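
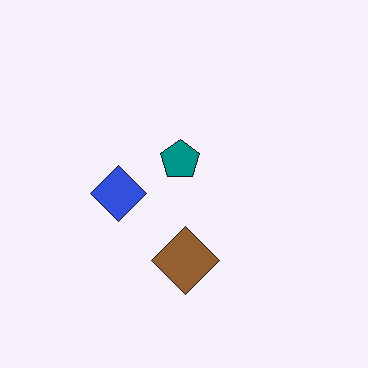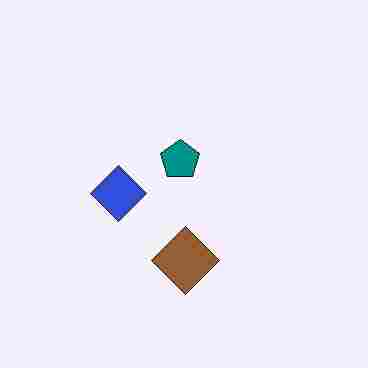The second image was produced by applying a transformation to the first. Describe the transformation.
Degraded with heavy JPEG compression.

Blocky 8×8 compression artifacts appear around shape edges and the flat background shows ringing — characteristic JPEG degradation.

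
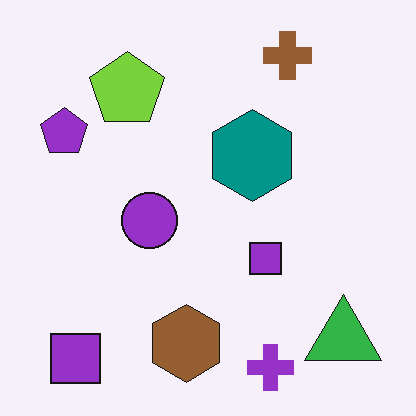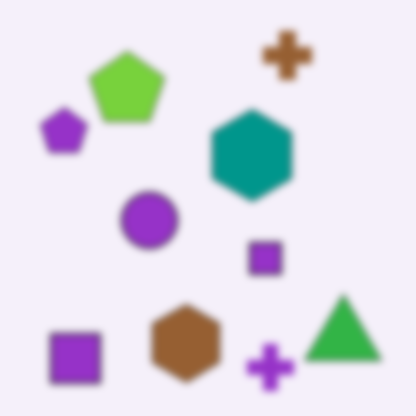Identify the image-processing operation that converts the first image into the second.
The transformation is: noticeably gaussian-blurred.

Shape edges and outlines are uniformly softened across the whole image.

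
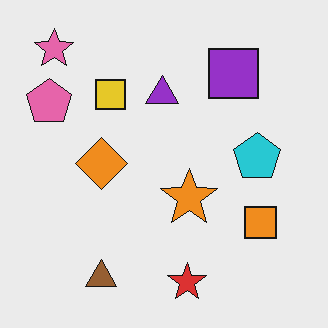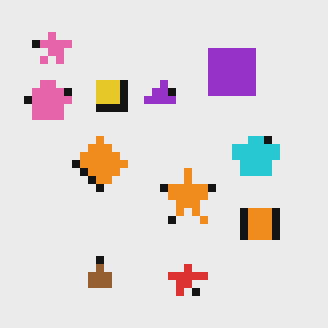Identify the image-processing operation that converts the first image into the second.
The image was moderately pixelated.

Shapes are reduced to large square blocks; fine edges and outlines are lost — a downscale-then-upscale (mosaic) effect.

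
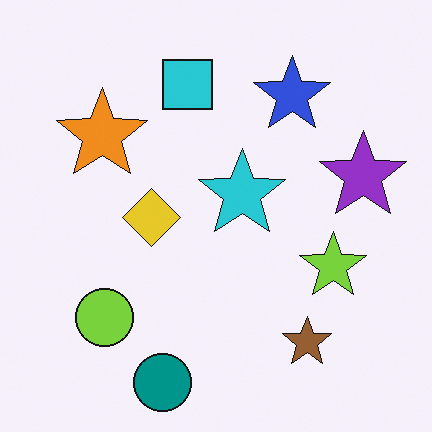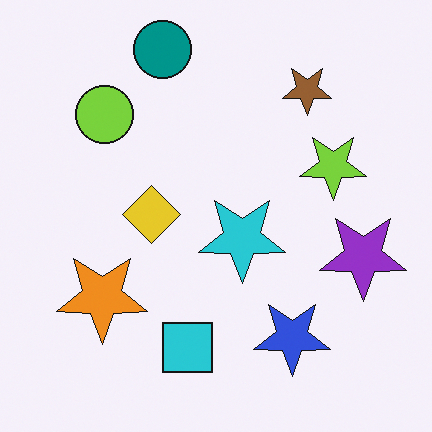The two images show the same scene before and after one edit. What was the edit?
Flipped vertically (top ↔ bottom).

The teal circle is in the bottom of the first image and the top of the second — shapes on opposite sides of the horizontal midline have swapped in a mirror flip.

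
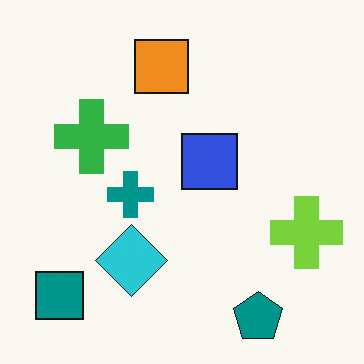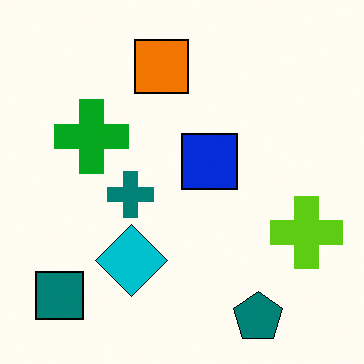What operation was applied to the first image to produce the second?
Given slightly increased contrast.

Tones are pushed away from mid-grey across the whole image — a global contrast change.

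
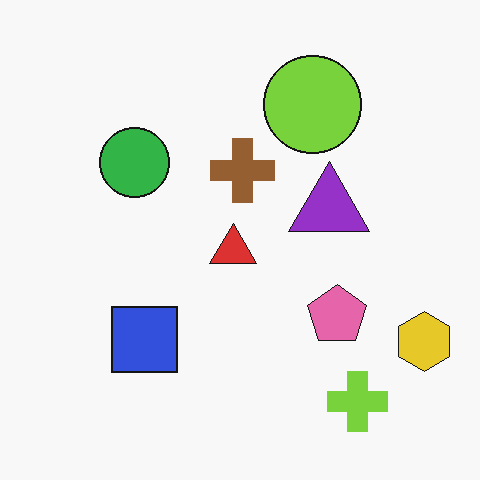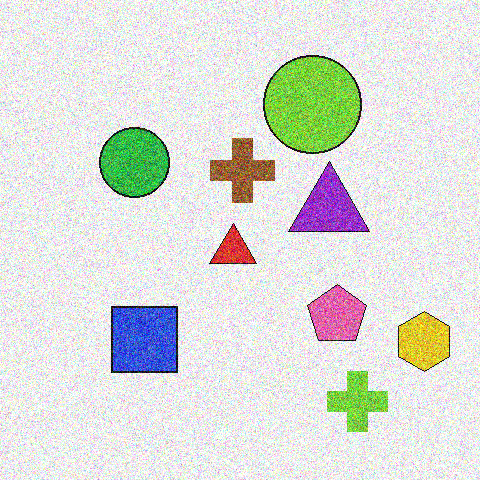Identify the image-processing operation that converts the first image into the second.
Degraded with strong gaussian noise.

Random speckle covers the whole image, including the flat background.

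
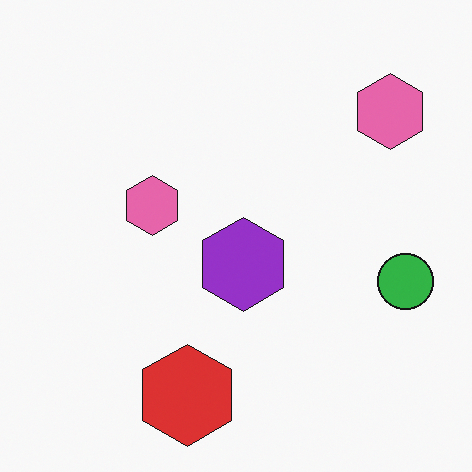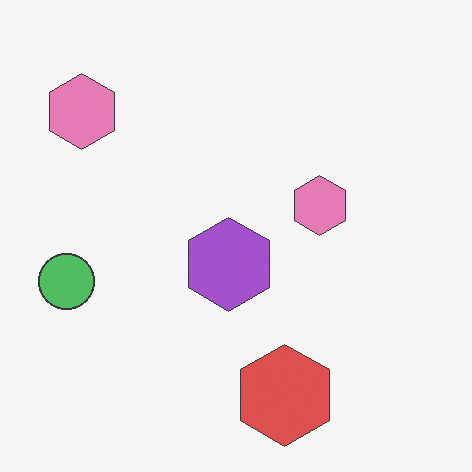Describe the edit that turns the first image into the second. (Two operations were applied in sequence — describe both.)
The image was flipped horizontally (left ↔ right), then given slightly reduced contrast.

The green circle is in the right of the first image and the left of the second — shapes on opposite sides of the vertical midline have swapped in a mirror flip. Tones are pushed toward mid-grey across the whole image — a global contrast change.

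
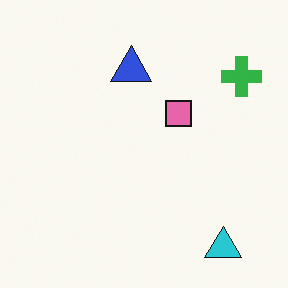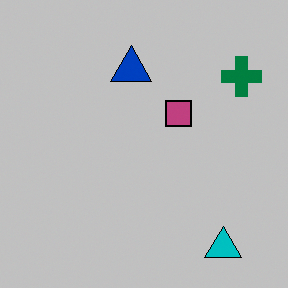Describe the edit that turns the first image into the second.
It was heavily posterized to just a handful of flat colors.

Each flat color has snapped to a coarser quantized level — most visibly, the near-white background has dropped to a flat grey.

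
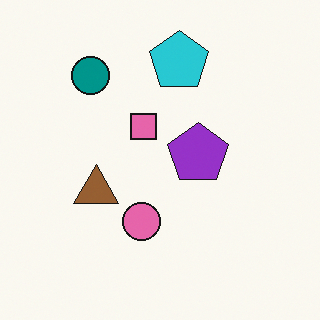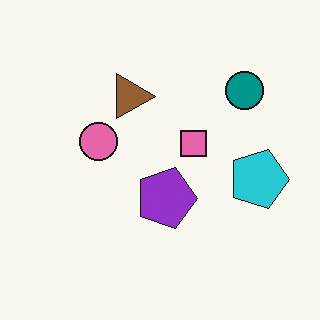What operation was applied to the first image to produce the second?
The second image is the first rotated 90° clockwise.

The teal circle sits in the top-left of the first image and the top-right of the second — consistent with a whole-image 90° clockwise rotation.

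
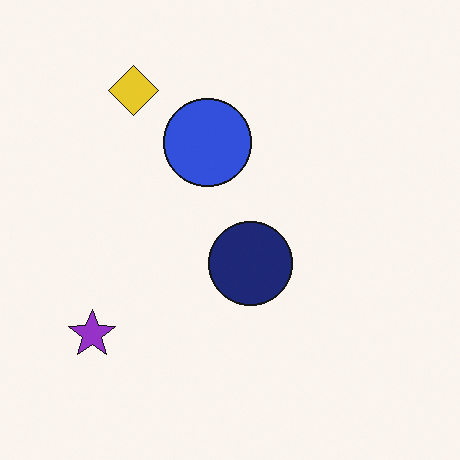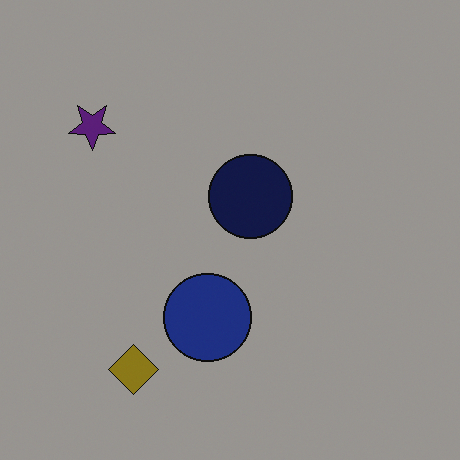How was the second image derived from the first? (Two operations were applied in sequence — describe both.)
The image was flipped vertically (top ↔ bottom), then noticeably darkened.

The yellow diamond is in the top-left of the first image and the bottom-left of the second — shapes on opposite sides of the horizontal midline have swapped in a mirror flip. Every pixel — background and shapes alike — is uniformly darkened.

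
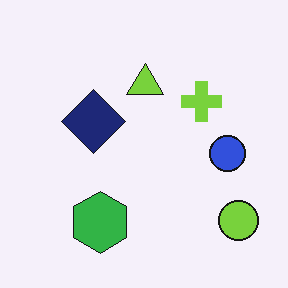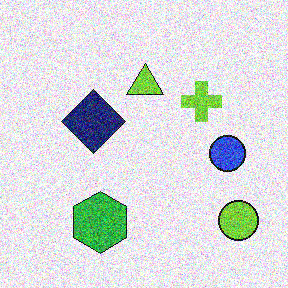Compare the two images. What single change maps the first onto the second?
It was degraded with strong gaussian noise.

Random speckle covers the whole image, including the flat background.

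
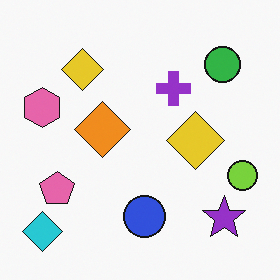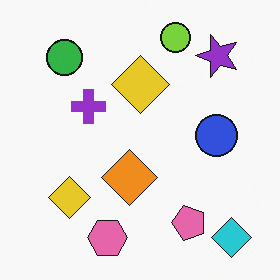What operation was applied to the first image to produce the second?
It was rotated 90° counter-clockwise.

The cyan diamond sits in the bottom-left of the first image and the bottom-right of the second — consistent with a whole-image 90° counter-clockwise rotation.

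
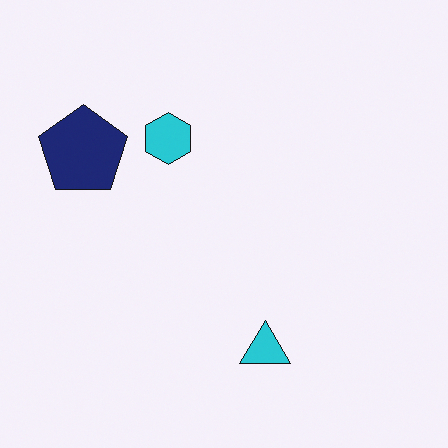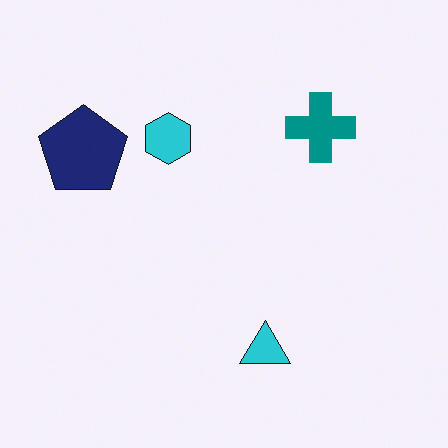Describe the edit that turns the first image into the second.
The second image is the first overlaid with an additional teal cross.

A teal cross appears in the second image that is absent from the first.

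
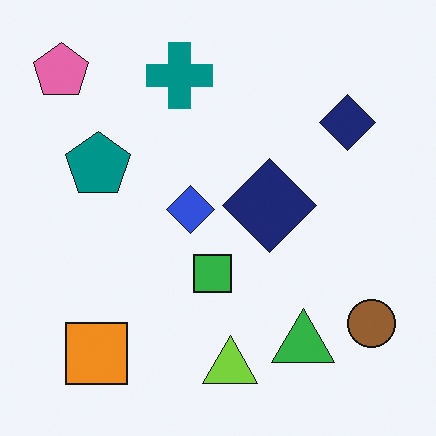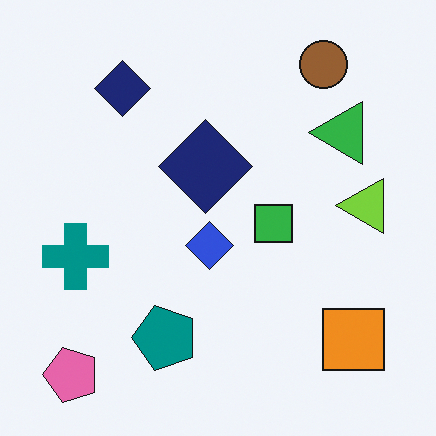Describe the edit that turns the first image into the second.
The image was rotated 90° counter-clockwise.

The pink pentagon sits in the top-left of the first image and the bottom-left of the second — consistent with a whole-image 90° counter-clockwise rotation.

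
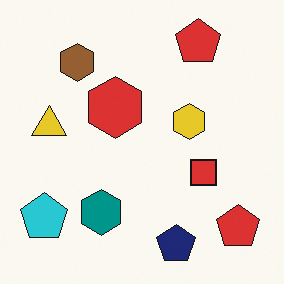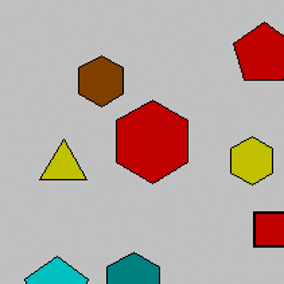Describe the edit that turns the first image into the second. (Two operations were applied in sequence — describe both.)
The image was heavily posterized to just a handful of flat colors, then cropped to a modestly smaller region and rescaled.

Each flat color has snapped to a coarser quantized level — most visibly, the near-white background has dropped to a flat grey. The visible shapes are larger and the field of view is narrower; shapes near the original edges may be partly or wholly outside the frame — a crop-and-rescale.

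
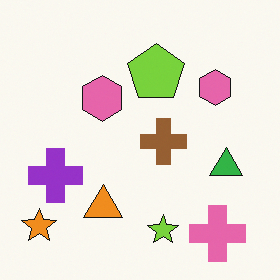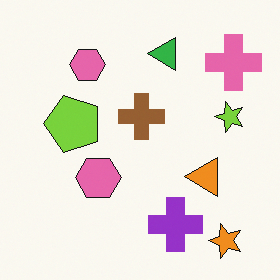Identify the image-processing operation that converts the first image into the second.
This is the original image rotated 90° counter-clockwise.

The orange star sits in the bottom-left of the first image and the bottom-right of the second — consistent with a whole-image 90° counter-clockwise rotation.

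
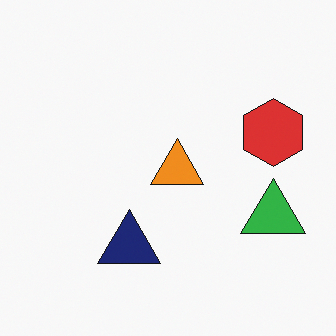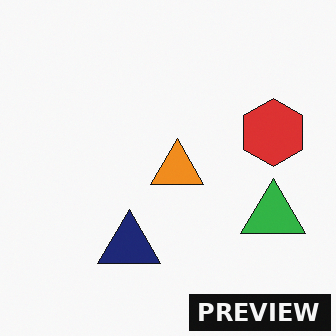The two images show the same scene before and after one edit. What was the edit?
The second image is the first watermarked with the text "PREVIEW" in the lower-right corner.

A dark label reading "PREVIEW" appears in the lower-right corner.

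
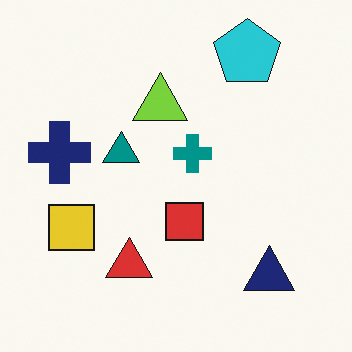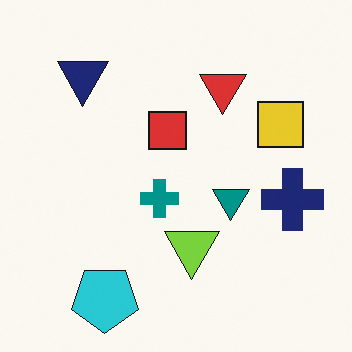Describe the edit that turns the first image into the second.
Rotated 180°.

The cyan pentagon sits in the top-right of the first image and the bottom-left of the second — consistent with a whole-image 180° rotation.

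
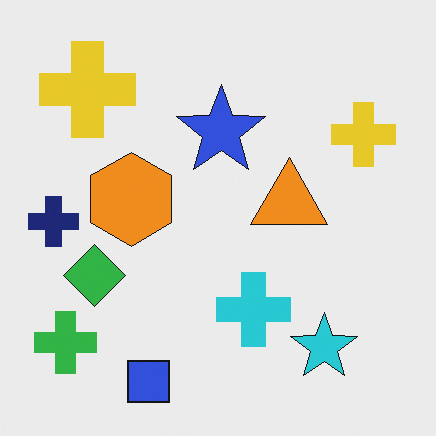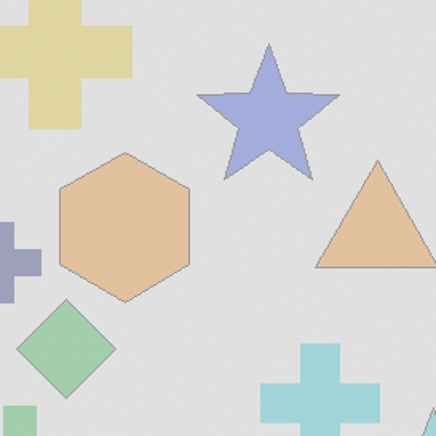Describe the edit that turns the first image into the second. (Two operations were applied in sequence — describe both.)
The second image is the first given much lower contrast, then cropped to a modestly smaller region and rescaled.

Tones are pushed toward mid-grey across the whole image — a global contrast change. The visible shapes are larger and the field of view is narrower; shapes near the original edges may be partly or wholly outside the frame — a crop-and-rescale.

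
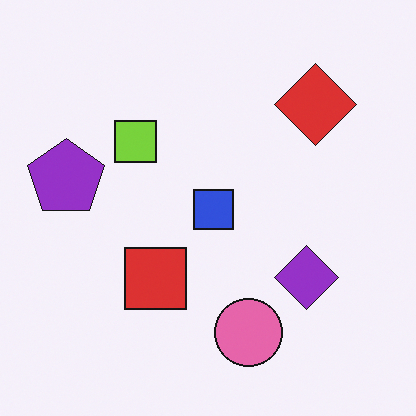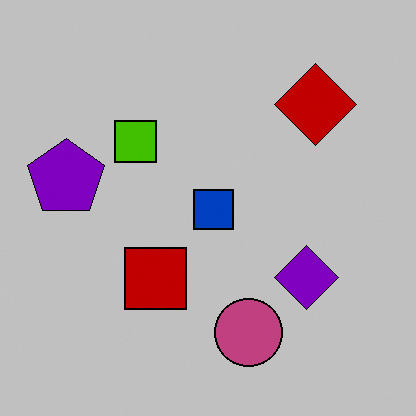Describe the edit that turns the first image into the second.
This is the original image aggressively posterized.

Each flat color has snapped to a coarser quantized level — most visibly, the near-white background has dropped to a flat grey.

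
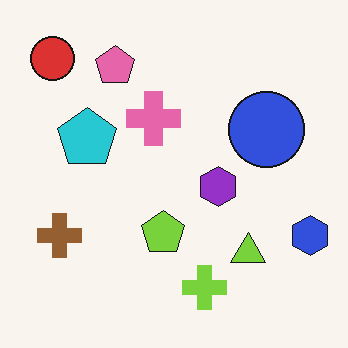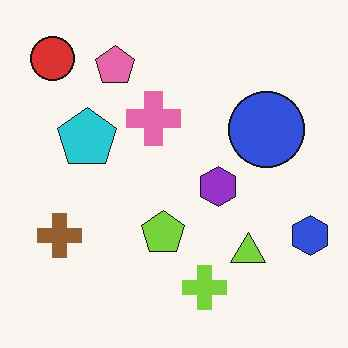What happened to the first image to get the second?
The transformation is: JPEG-compressed with visible artifacts.

Blocky 8×8 compression artifacts appear around shape edges and the flat background shows ringing — characteristic JPEG degradation.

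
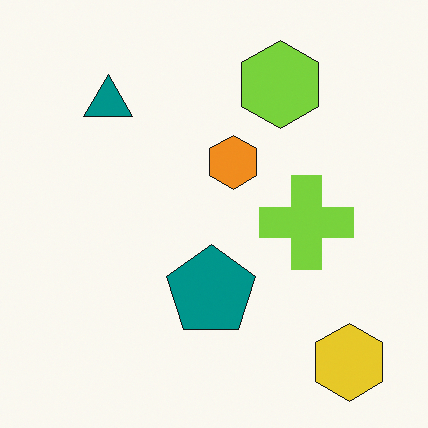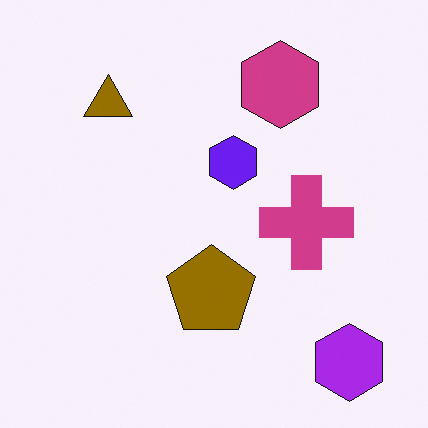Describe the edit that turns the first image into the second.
It was hue-shifted through roughly half the color wheel.

Every shape's color has rotated by the same amount around the hue wheel — a uniform hue shift.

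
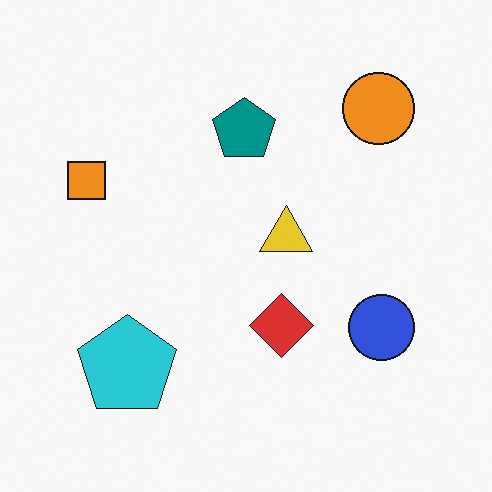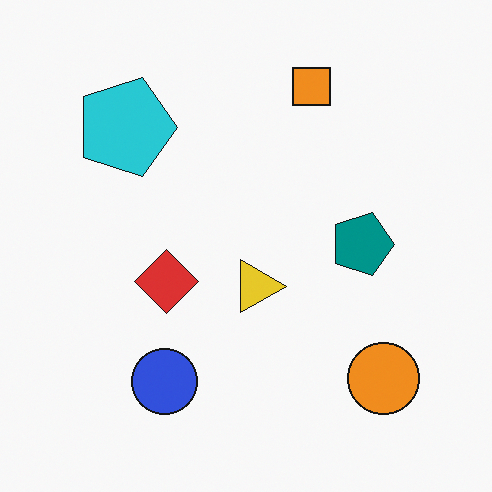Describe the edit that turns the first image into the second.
It was rotated 90° clockwise.

The orange circle sits in the top-right of the first image and the bottom-right of the second — consistent with a whole-image 90° clockwise rotation.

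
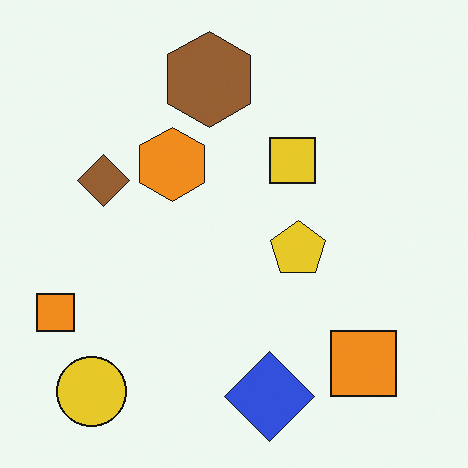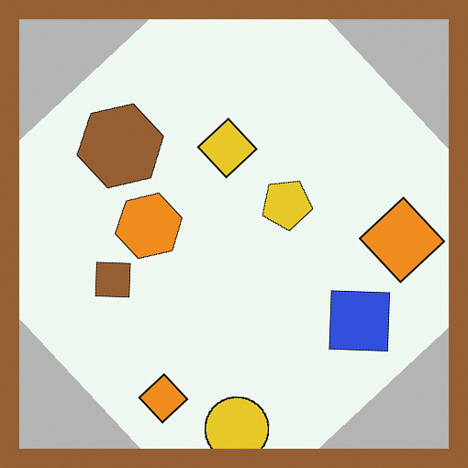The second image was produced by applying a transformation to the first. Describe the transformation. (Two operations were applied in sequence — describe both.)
The image was rotated counter-clockwise by a large amount — several tens of degrees, then framed with a brown border.

Every shape is tilted by the same angle and the image corners show triangular fill wedges — a whole-image rotation by a non-right angle. A solid brown frame runs around the edge of the second image, with the content slightly shrunk inside it.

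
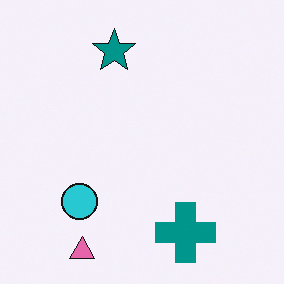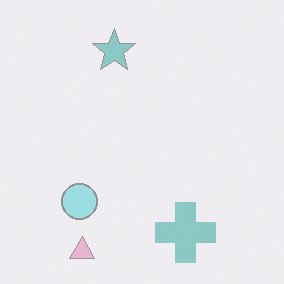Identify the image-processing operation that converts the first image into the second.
It was given much lower contrast.

Tones are pushed toward mid-grey across the whole image — a global contrast change.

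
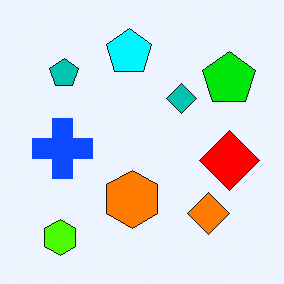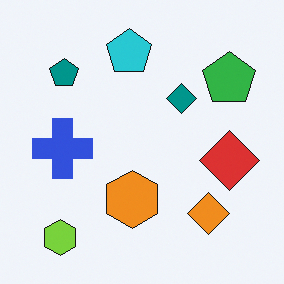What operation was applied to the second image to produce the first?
This is the original image heavily oversaturated.

All colors are more vivid — a global saturation change.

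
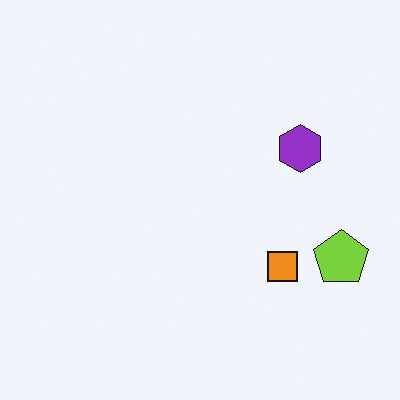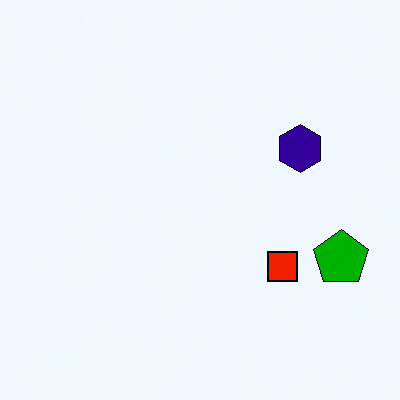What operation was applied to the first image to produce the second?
The image was boosted in contrast.

Tones are pushed away from mid-grey across the whole image — a global contrast change.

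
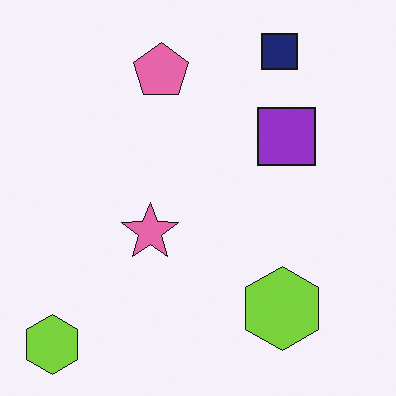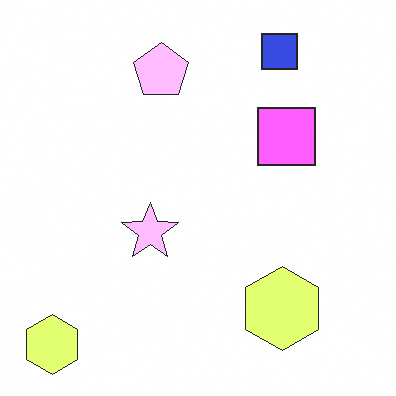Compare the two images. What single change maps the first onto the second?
The transformation is: noticeably brightened.

Every pixel — background and shapes alike — is uniformly brightened.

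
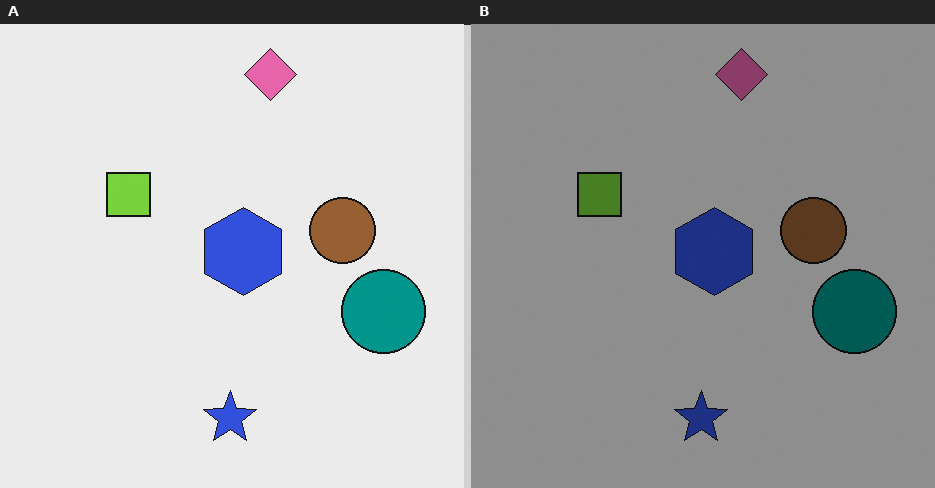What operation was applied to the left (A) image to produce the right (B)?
This is the original image noticeably darkened.

Every pixel — background and shapes alike — is uniformly darkened.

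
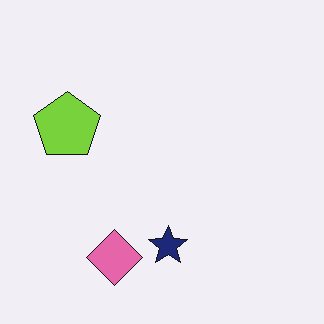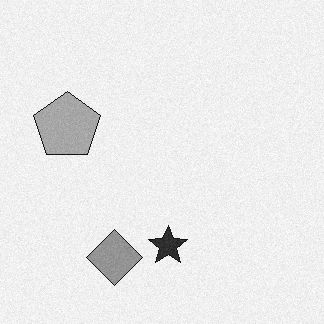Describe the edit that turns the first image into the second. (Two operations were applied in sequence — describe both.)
It was degraded with subtle gaussian noise, then converted to grayscale.

Random speckle covers the whole image, including the flat background. All color is removed — every shape is now a shade of grey.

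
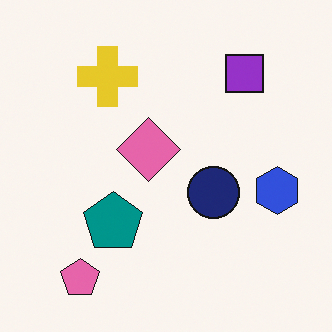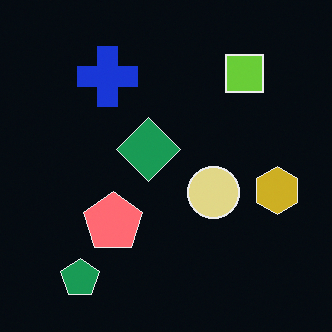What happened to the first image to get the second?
This is the original image color-inverted (negative).

The light background has become dark and every shape's color is its complement — a photographic negative.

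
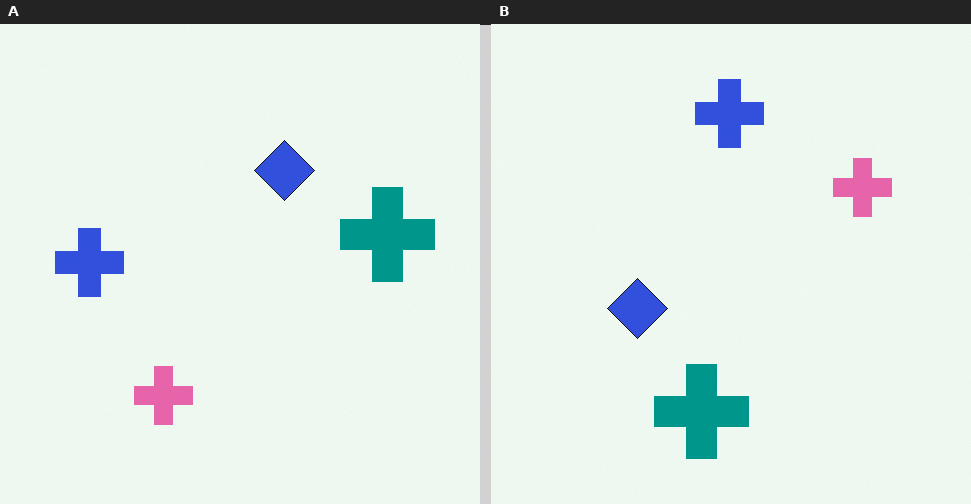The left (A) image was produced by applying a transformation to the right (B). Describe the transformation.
The image was transposed (reflected across the top-left ↔ bottom-right diagonal).

Shapes have swapped their row and column positions — what was in the top-right is now in the bottom-left — a diagonal reflection.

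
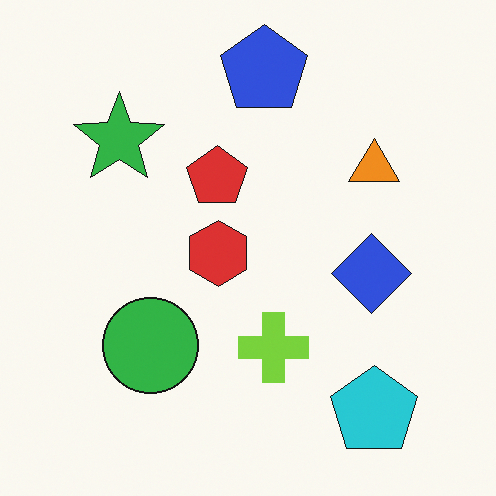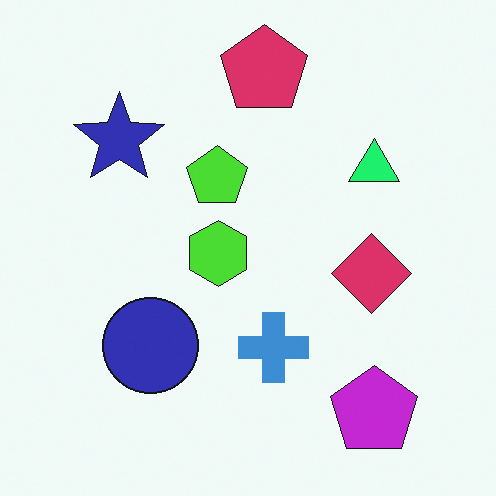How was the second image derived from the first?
This is the original image hue-shifted by a moderate amount.

Every shape's color has rotated by the same amount around the hue wheel — a uniform hue shift.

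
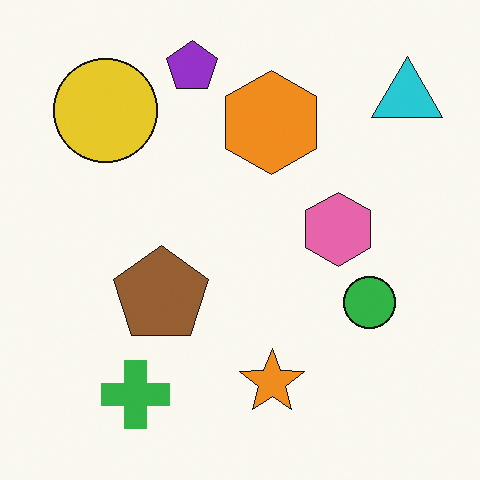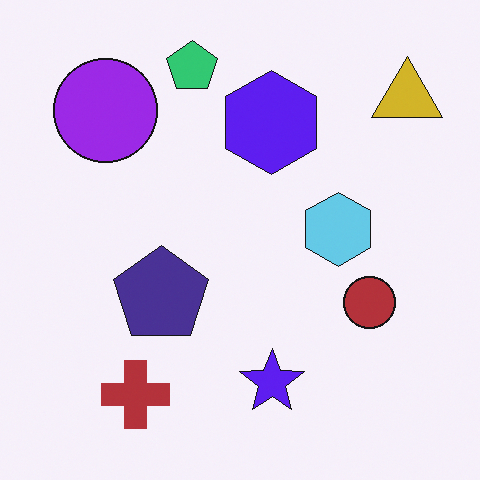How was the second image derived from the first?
Hue-shifted through roughly half the color wheel.

Every shape's color has rotated by the same amount around the hue wheel — a uniform hue shift.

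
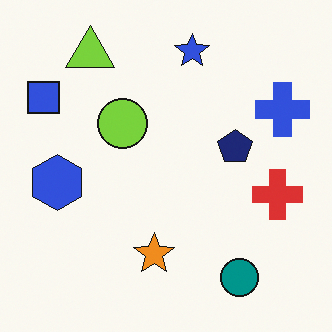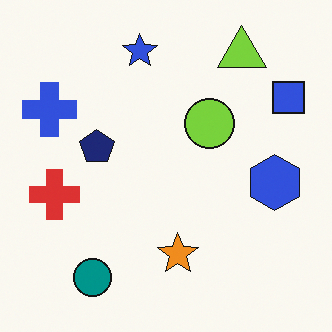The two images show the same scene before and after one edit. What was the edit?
The second image is the first flipped horizontally (left ↔ right).

The blue square is in the top-left of the first image and the top-right of the second — shapes on opposite sides of the vertical midline have swapped in a mirror flip.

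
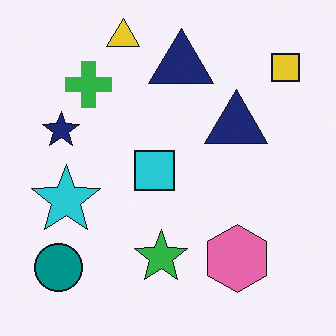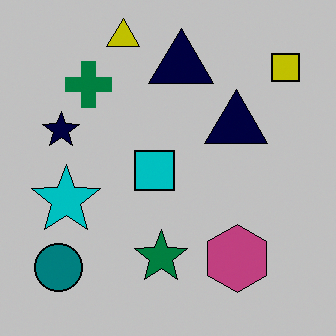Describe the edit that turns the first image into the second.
The transformation is: aggressively posterized.

Each flat color has snapped to a coarser quantized level — most visibly, the near-white background has dropped to a flat grey.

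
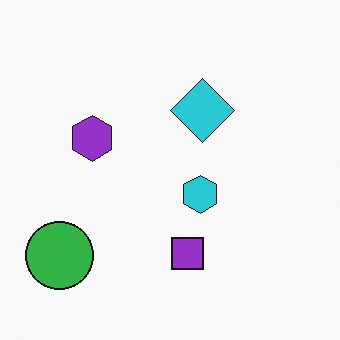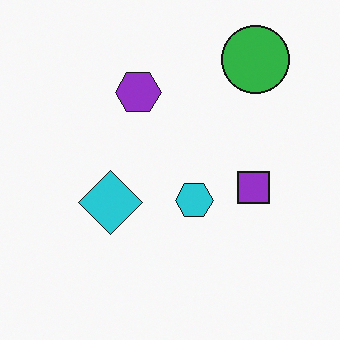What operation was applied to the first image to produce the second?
The transformation is: transposed (reflected across the top-left ↔ bottom-right diagonal).

Shapes have swapped their row and column positions — what was in the top-right is now in the bottom-left — a diagonal reflection.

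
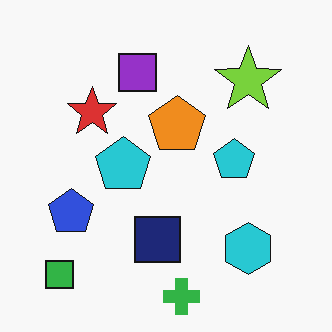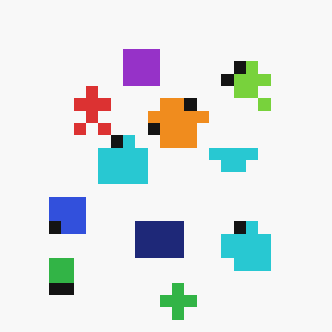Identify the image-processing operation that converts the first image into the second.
The transformation is: heavily pixelated into large blocks.

Shapes are reduced to large square blocks; fine edges and outlines are lost — a downscale-then-upscale (mosaic) effect.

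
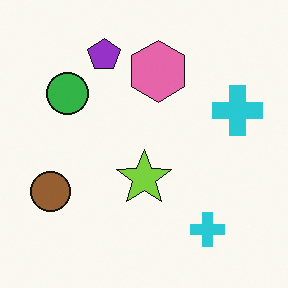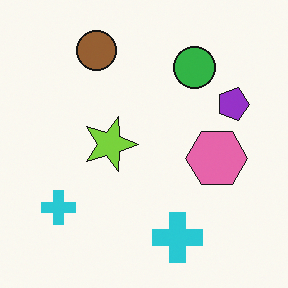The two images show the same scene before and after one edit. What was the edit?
Rotated 90° clockwise.

The brown circle sits in the left of the first image and the top of the second — consistent with a whole-image 90° clockwise rotation.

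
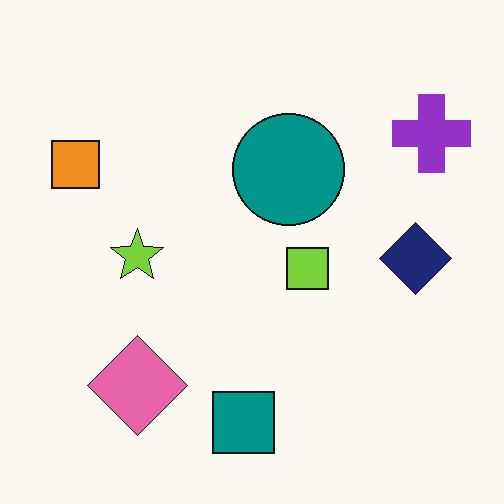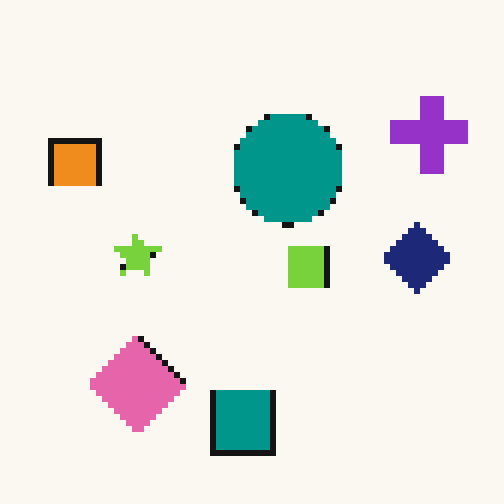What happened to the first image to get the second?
It was moderately pixelated.

Shapes are reduced to large square blocks; fine edges and outlines are lost — a downscale-then-upscale (mosaic) effect.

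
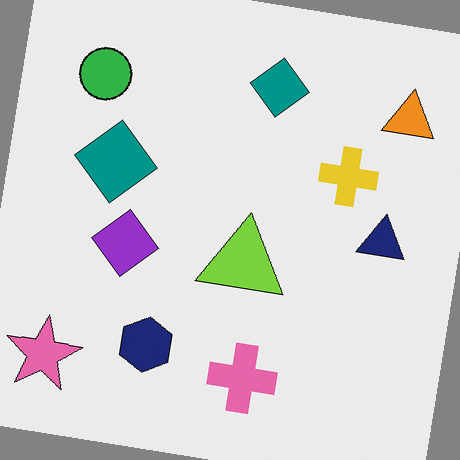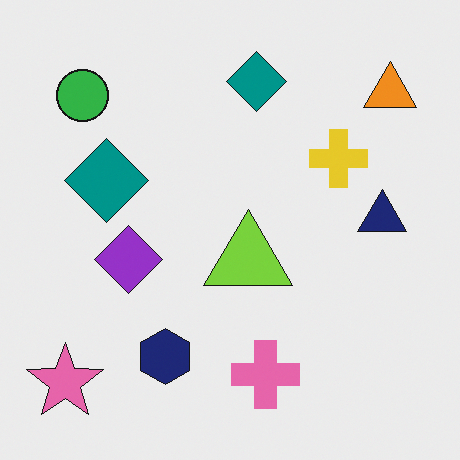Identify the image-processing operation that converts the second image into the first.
Rotated clockwise by a small amount.

Every shape is tilted by the same angle and the image corners show triangular fill wedges — a whole-image rotation by a non-right angle.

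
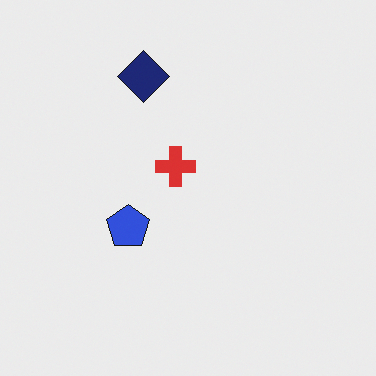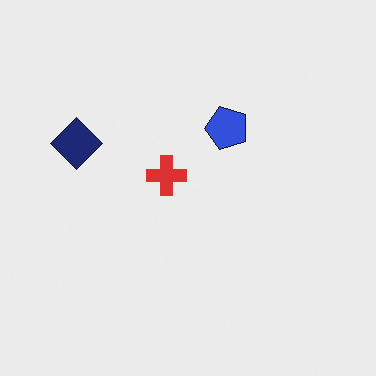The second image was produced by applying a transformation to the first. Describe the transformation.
The transformation is: transposed (reflected across the top-left ↔ bottom-right diagonal).

Shapes have swapped their row and column positions — what was in the top-right is now in the bottom-left — a diagonal reflection.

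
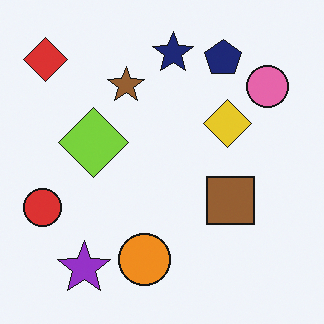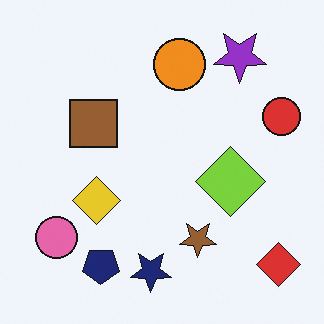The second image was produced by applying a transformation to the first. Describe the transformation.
The image was rotated 180°.

The red diamond sits in the top-left of the first image and the bottom-right of the second — consistent with a whole-image 180° rotation.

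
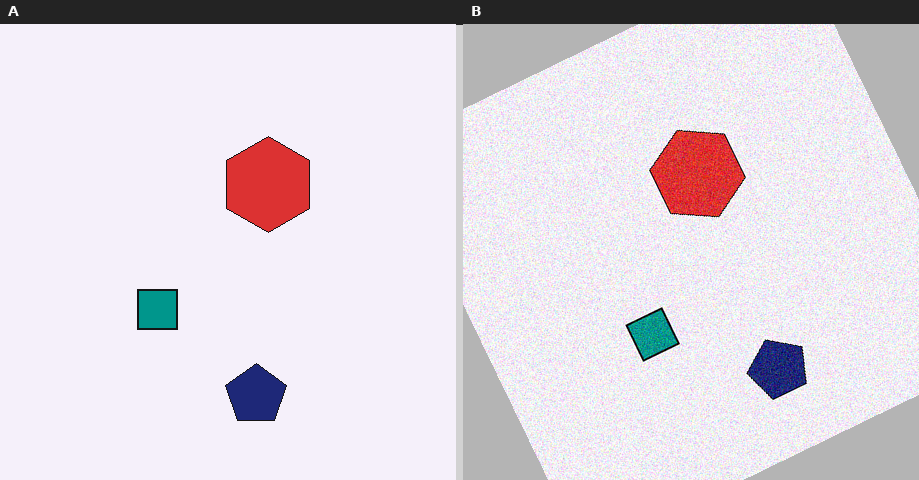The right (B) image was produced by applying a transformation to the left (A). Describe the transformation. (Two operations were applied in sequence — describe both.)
The transformation is: degraded with visible gaussian noise, then rotated counter-clockwise by a clearly visible amount.

Random speckle covers the whole image, including the flat background. Every shape is tilted by the same angle and the image corners show triangular fill wedges — a whole-image rotation by a non-right angle.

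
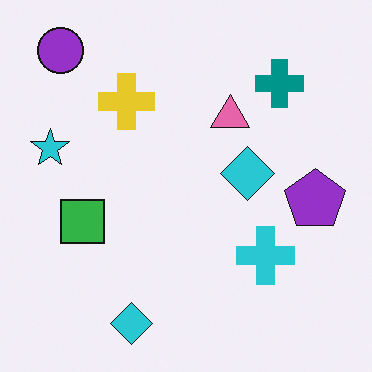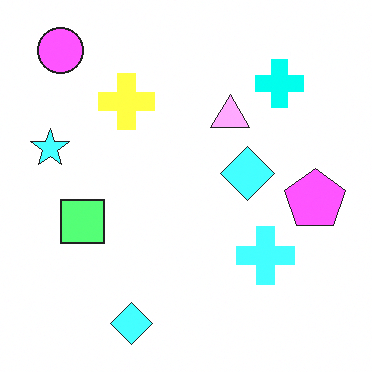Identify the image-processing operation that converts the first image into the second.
This is the original image noticeably brightened.

Every pixel — background and shapes alike — is uniformly brightened.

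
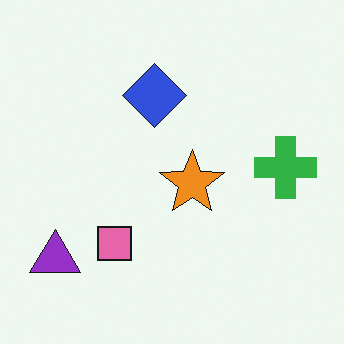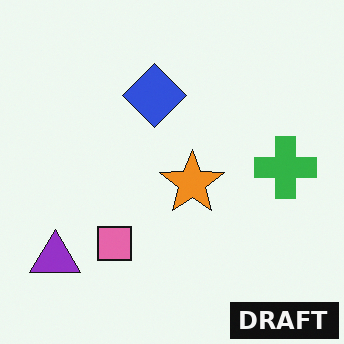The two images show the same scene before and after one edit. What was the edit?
This is the original image watermarked with the text "DRAFT" in the lower-right corner.

A dark label reading "DRAFT" appears in the lower-right corner.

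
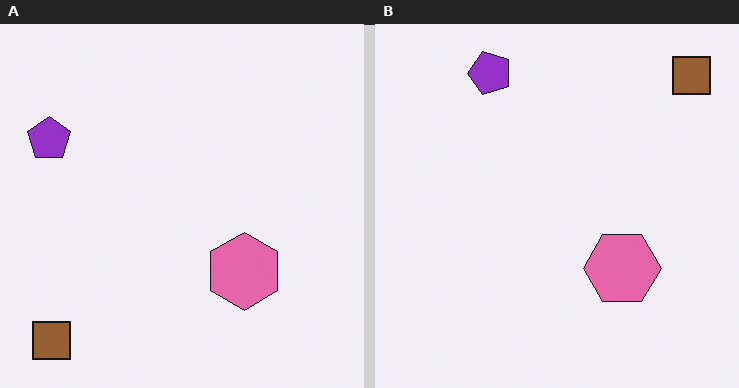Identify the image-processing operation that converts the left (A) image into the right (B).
It was transposed (reflected across the top-left ↔ bottom-right diagonal).

Shapes have swapped their row and column positions — what was in the top-right is now in the bottom-left — a diagonal reflection.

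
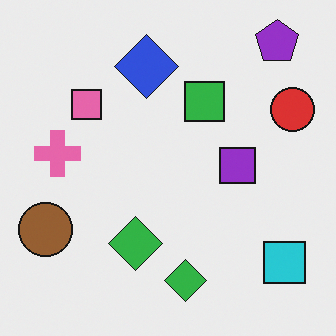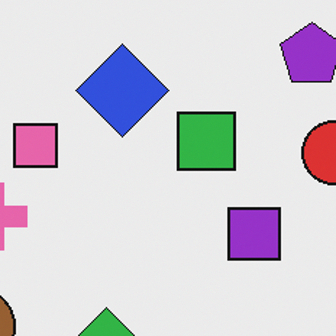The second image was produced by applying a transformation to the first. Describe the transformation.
This is the original image cropped slightly and scaled back up.

The visible shapes are larger and the field of view is narrower; shapes near the original edges may be partly or wholly outside the frame — a crop-and-rescale.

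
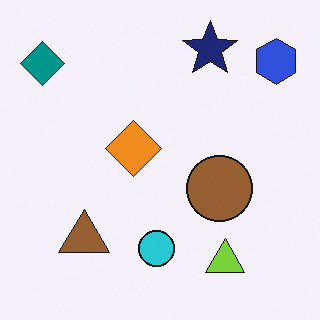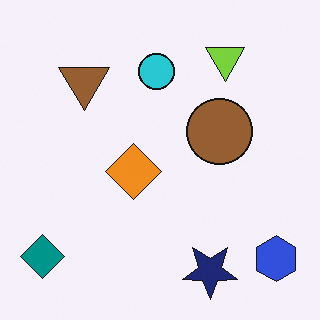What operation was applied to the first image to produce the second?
Flipped vertically (top ↔ bottom).

The navy star is in the top of the first image and the bottom of the second — shapes on opposite sides of the horizontal midline have swapped in a mirror flip.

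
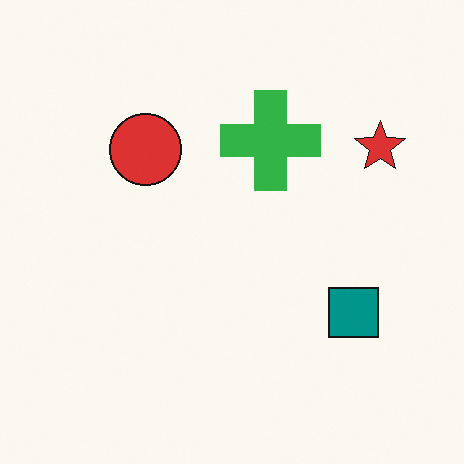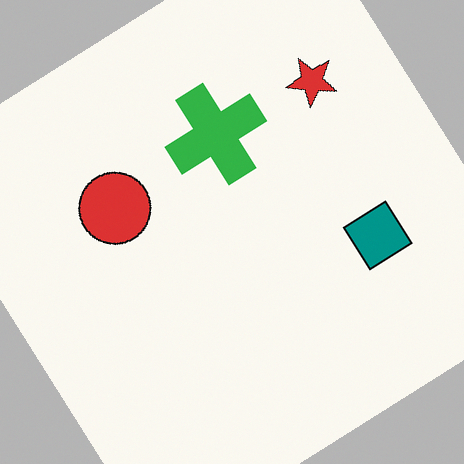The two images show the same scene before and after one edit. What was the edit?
It was rotated counter-clockwise by a large amount — several tens of degrees.

Every shape is tilted by the same angle and the image corners show triangular fill wedges — a whole-image rotation by a non-right angle.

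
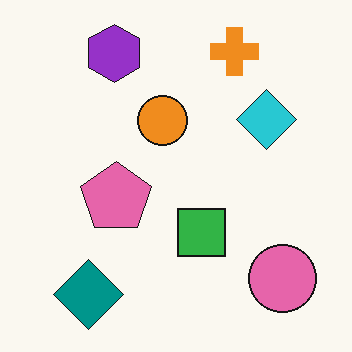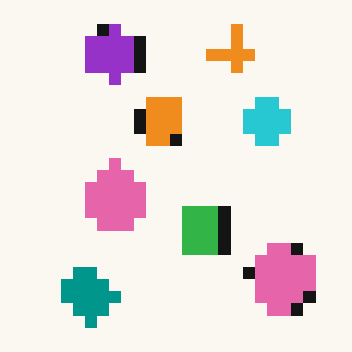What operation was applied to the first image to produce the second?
The transformation is: heavily pixelated into large blocks.

Shapes are reduced to large square blocks; fine edges and outlines are lost — a downscale-then-upscale (mosaic) effect.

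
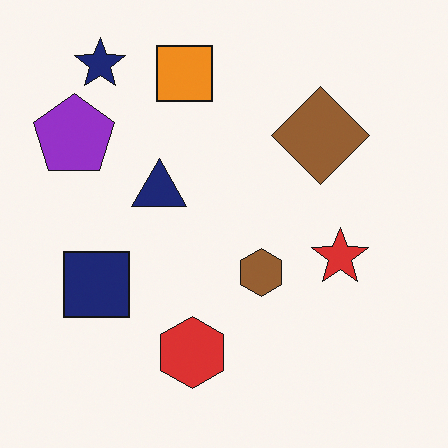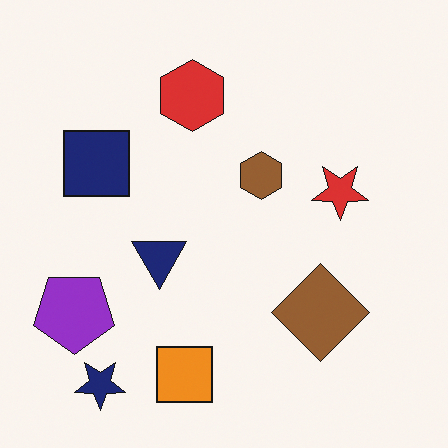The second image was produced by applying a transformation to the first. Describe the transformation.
It was flipped vertically (top ↔ bottom).

The navy star is in the top-left of the first image and the bottom-left of the second — shapes on opposite sides of the horizontal midline have swapped in a mirror flip.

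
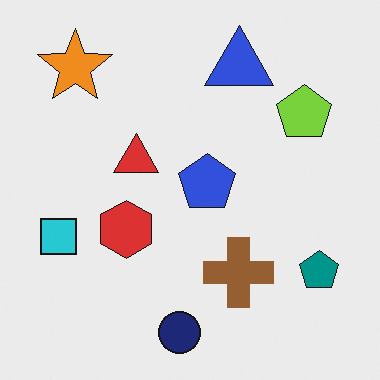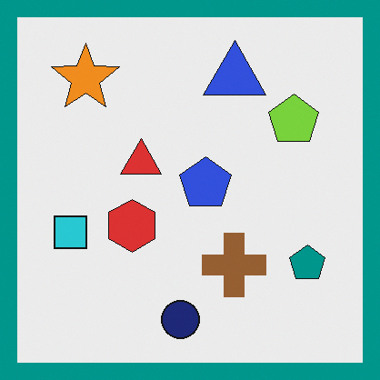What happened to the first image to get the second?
The image was framed with a teal border.

A solid teal frame runs around the edge of the second image, with the content slightly shrunk inside it.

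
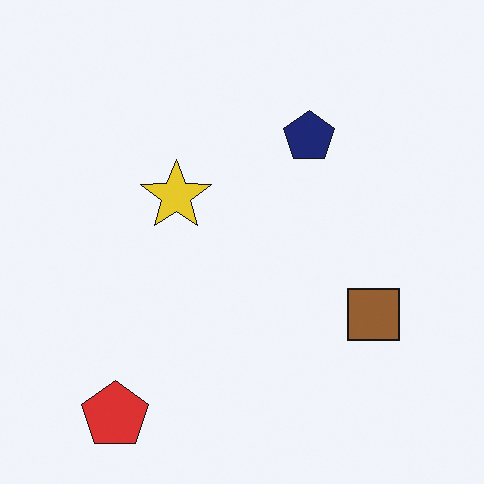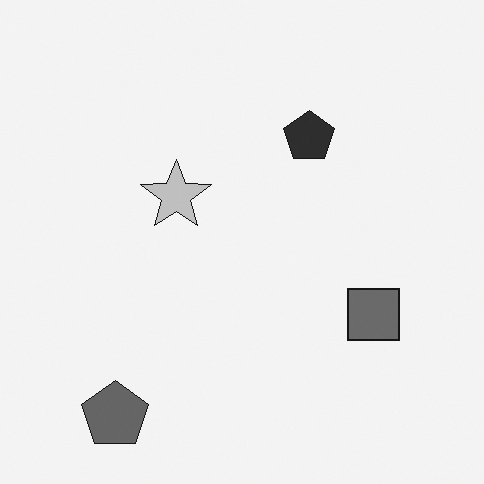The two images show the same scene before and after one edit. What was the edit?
It was converted to grayscale.

All color is removed — every shape is now a shade of grey.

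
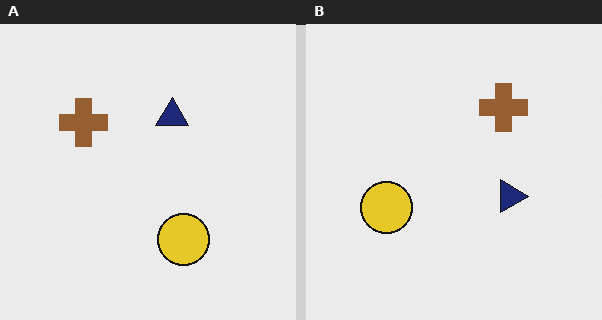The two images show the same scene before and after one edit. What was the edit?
It was rotated 90° clockwise.

The brown cross sits in the top-left of the left (A) image and the top of the right (B) — consistent with a whole-image 90° clockwise rotation.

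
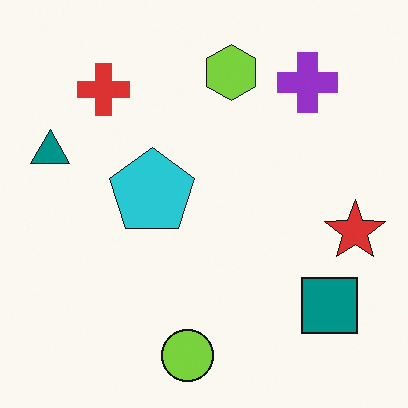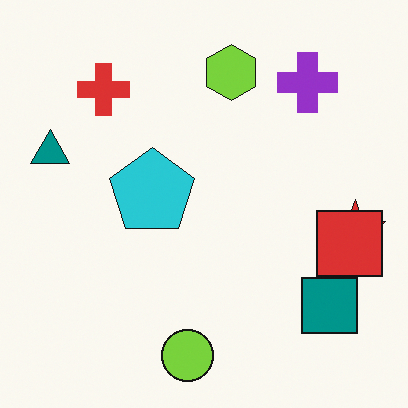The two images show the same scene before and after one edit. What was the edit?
It was overlaid with an additional red square.

A red square appears in the second image that is absent from the first.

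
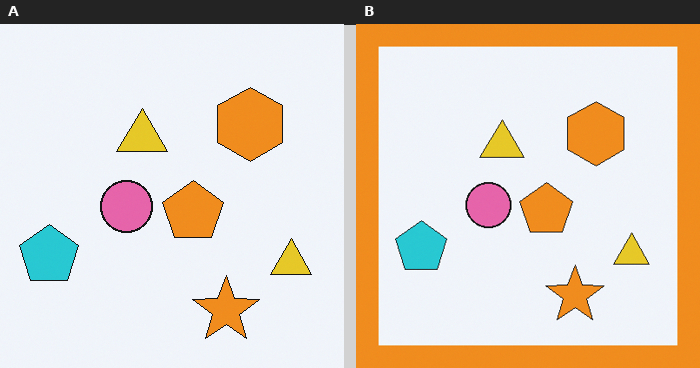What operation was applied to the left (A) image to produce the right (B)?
The transformation is: framed with a orange border.

A solid orange frame runs around the edge of the right (B) image, with the content slightly shrunk inside it.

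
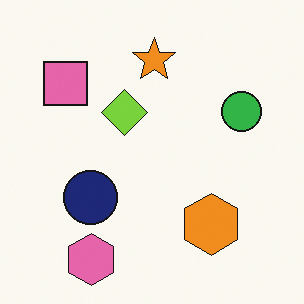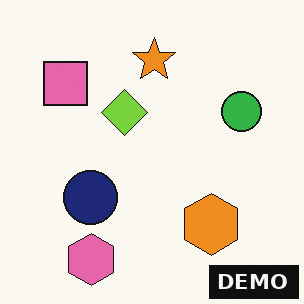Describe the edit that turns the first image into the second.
The image was watermarked with the text "DEMO" in the lower-right corner.

A dark label reading "DEMO" appears in the lower-right corner.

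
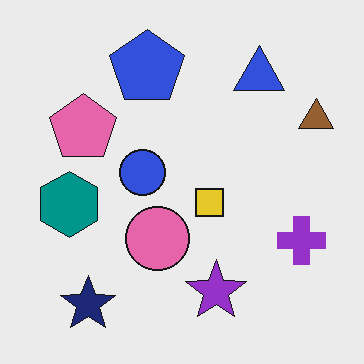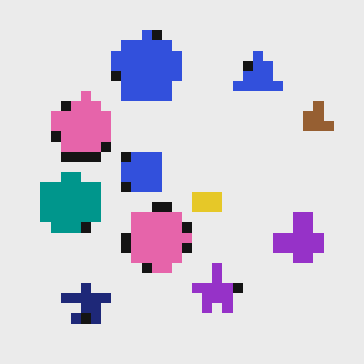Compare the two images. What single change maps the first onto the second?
It was coarsely pixelated.

Shapes are reduced to large square blocks; fine edges and outlines are lost — a downscale-then-upscale (mosaic) effect.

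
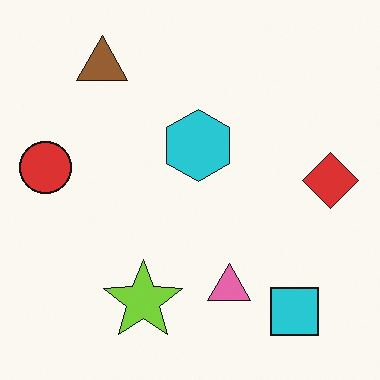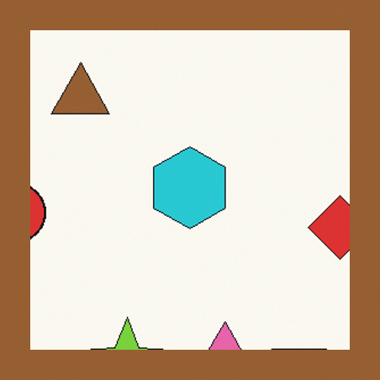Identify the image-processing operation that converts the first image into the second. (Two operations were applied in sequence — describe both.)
The transformation is: cropped slightly and scaled back up, then framed with a brown border.

The visible shapes are larger and the field of view is narrower; shapes near the original edges may be partly or wholly outside the frame — a crop-and-rescale. A solid brown frame runs around the edge of the second image, with the content slightly shrunk inside it.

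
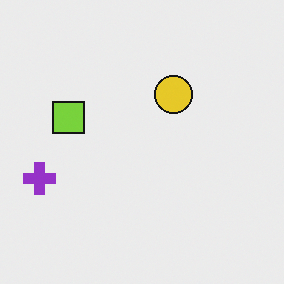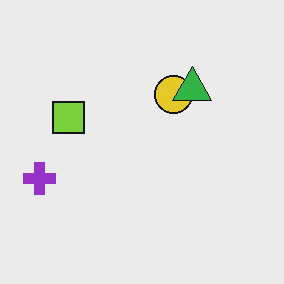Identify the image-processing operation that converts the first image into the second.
This is the original image overlaid with an additional green triangle.

A green triangle appears in the second image that is absent from the first.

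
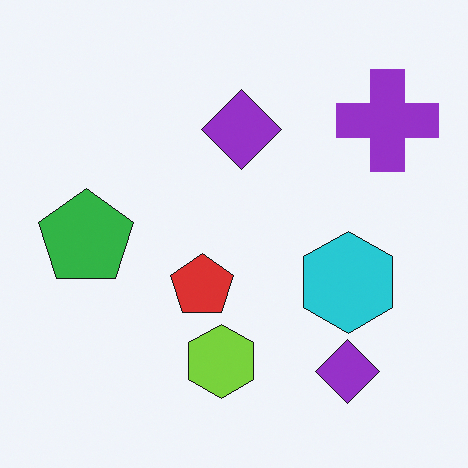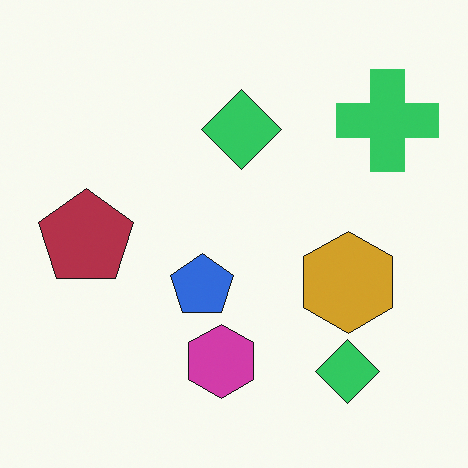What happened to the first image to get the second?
The image was hue-shifted through roughly half the color wheel.

Every shape's color has rotated by the same amount around the hue wheel — a uniform hue shift.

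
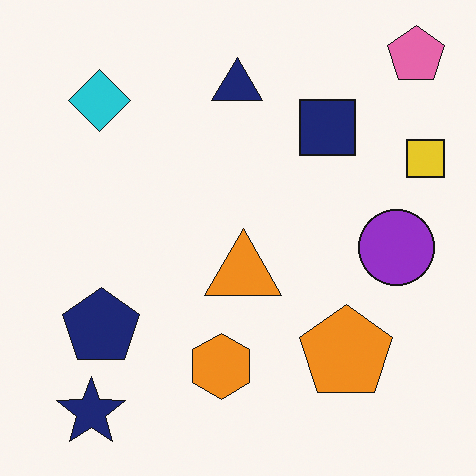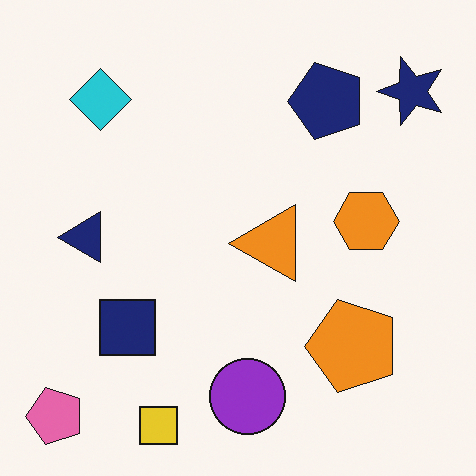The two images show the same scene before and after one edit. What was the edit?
It was transposed (reflected across the top-left ↔ bottom-right diagonal).

Shapes have swapped their row and column positions — what was in the top-right is now in the bottom-left — a diagonal reflection.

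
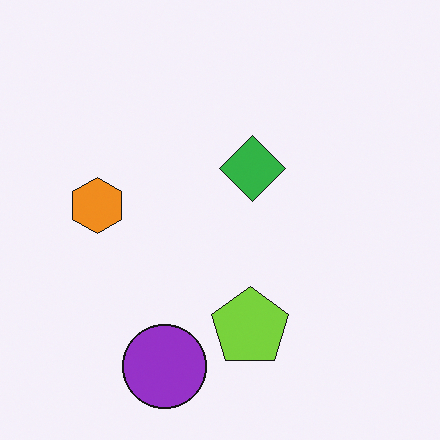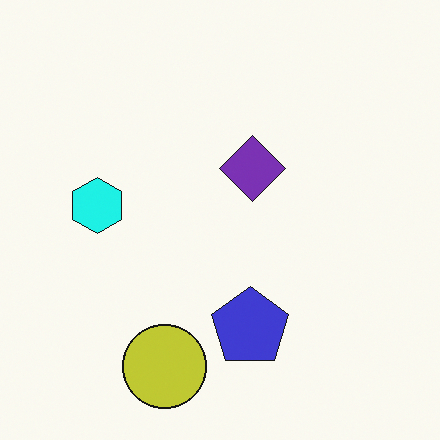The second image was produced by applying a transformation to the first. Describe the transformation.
The image was hue-shifted noticeably.

Every shape's color has rotated by the same amount around the hue wheel — a uniform hue shift.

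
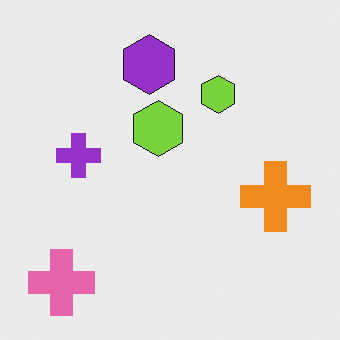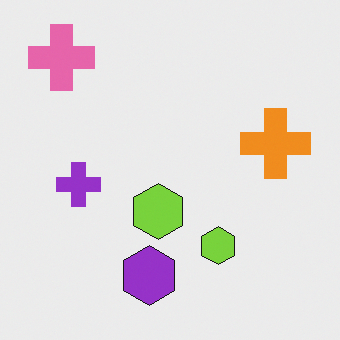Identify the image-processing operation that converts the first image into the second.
Flipped vertically (top ↔ bottom).

The pink cross is in the bottom-left of the first image and the top-left of the second — shapes on opposite sides of the horizontal midline have swapped in a mirror flip.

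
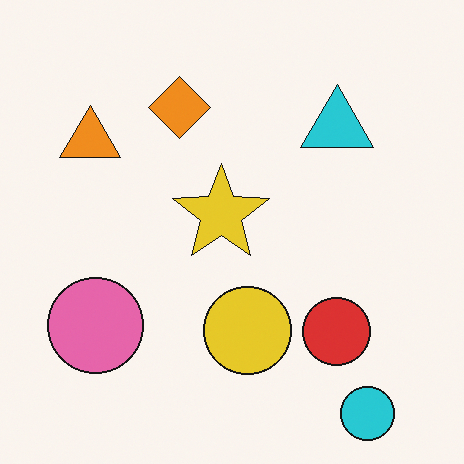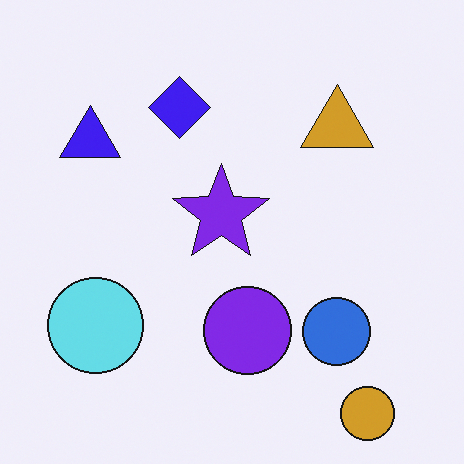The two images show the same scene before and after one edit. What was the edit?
The second image is the first hue-shifted through roughly half the color wheel.

Every shape's color has rotated by the same amount around the hue wheel — a uniform hue shift.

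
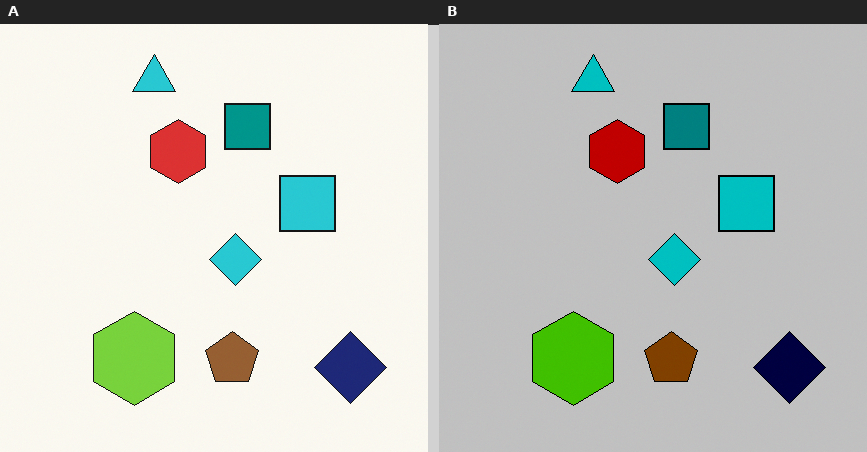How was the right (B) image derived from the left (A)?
The transformation is: aggressively posterized.

Each flat color has snapped to a coarser quantized level — most visibly, the near-white background has dropped to a flat grey.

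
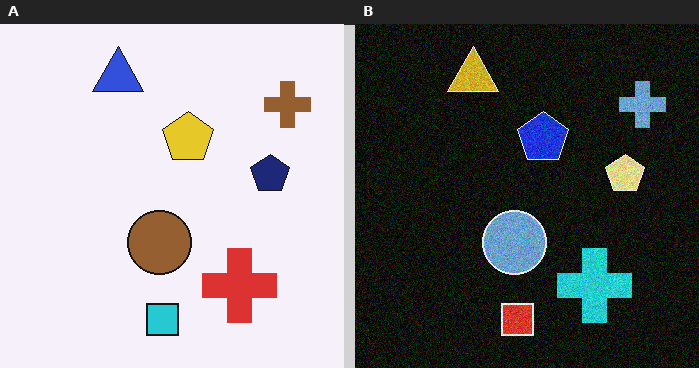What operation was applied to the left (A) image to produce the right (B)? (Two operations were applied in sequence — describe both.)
The transformation is: degraded with visible gaussian noise, then color-inverted (negative).

Random speckle covers the whole image, including the flat background. The light background has become dark and every shape's color is its complement — a photographic negative.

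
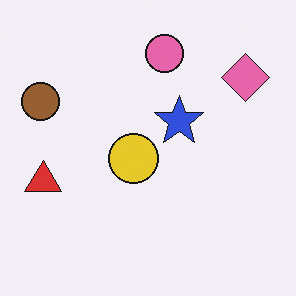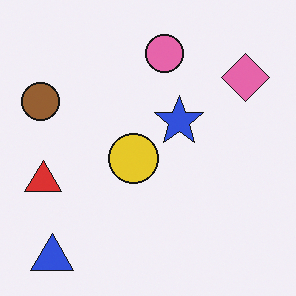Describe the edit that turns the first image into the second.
The transformation is: overlaid with an additional blue triangle.

A blue triangle appears in the second image that is absent from the first.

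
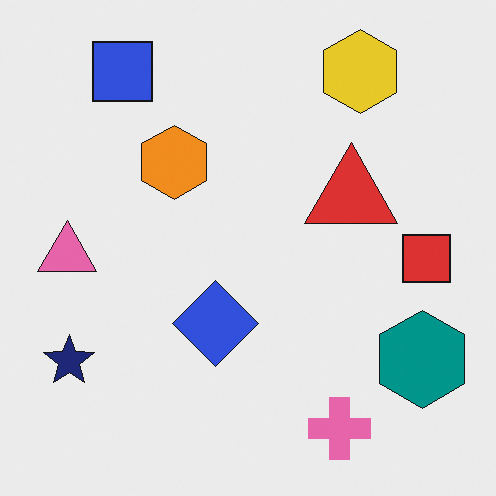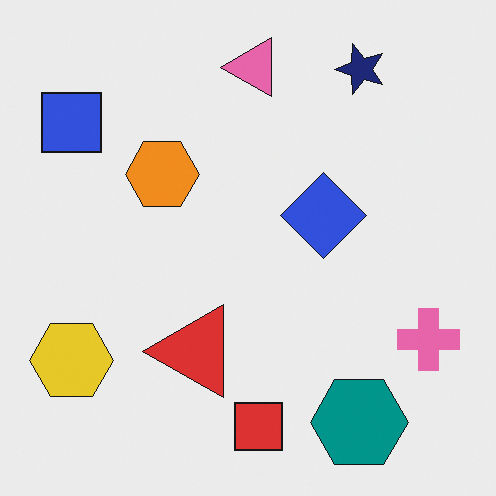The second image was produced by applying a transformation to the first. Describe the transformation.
The transformation is: transposed (reflected across the top-left ↔ bottom-right diagonal).

Shapes have swapped their row and column positions — what was in the top-right is now in the bottom-left — a diagonal reflection.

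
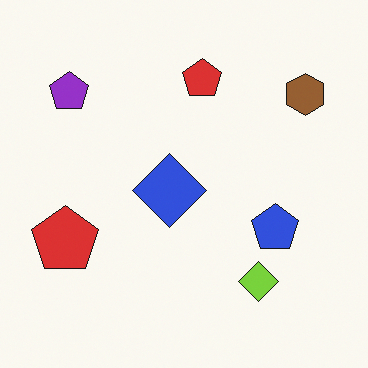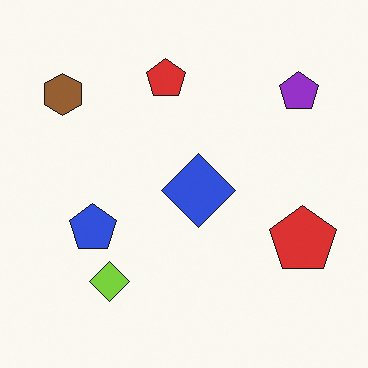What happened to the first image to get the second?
It was flipped horizontally (left ↔ right).

The brown hexagon is in the top-right of the first image and the top-left of the second — shapes on opposite sides of the vertical midline have swapped in a mirror flip.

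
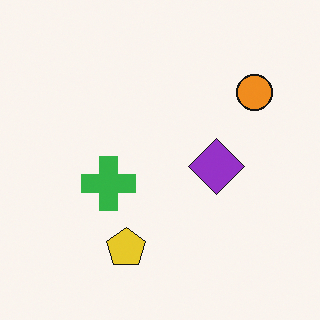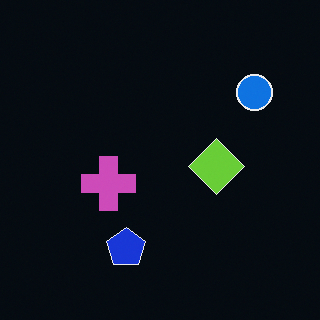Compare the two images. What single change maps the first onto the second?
This is the original image color-inverted (negative).

The light background has become dark and every shape's color is its complement — a photographic negative.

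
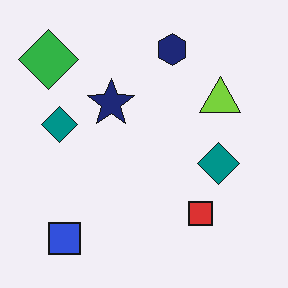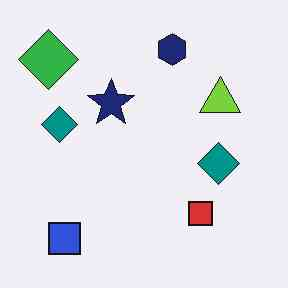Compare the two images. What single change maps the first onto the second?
The second image is the first JPEG-compressed with visible artifacts.

Blocky 8×8 compression artifacts appear around shape edges and the flat background shows ringing — characteristic JPEG degradation.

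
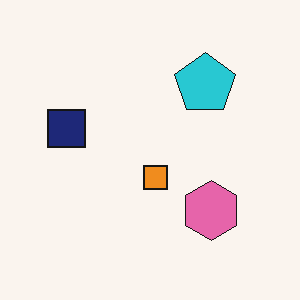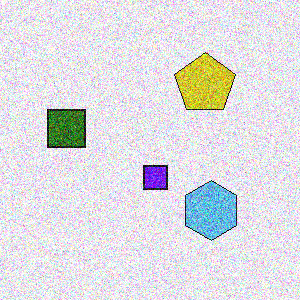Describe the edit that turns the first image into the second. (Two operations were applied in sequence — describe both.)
It was hue-shifted through roughly half the color wheel, then degraded with heavy additive noise.

Every shape's color has rotated by the same amount around the hue wheel — a uniform hue shift. Random speckle covers the whole image, including the flat background.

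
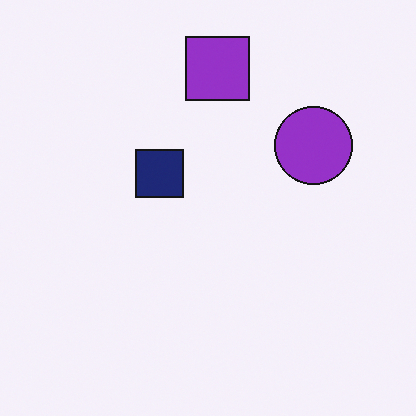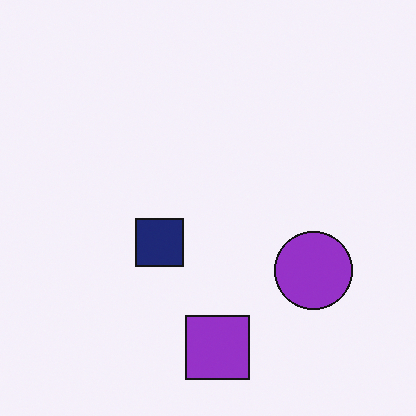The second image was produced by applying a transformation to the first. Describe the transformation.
It was flipped vertically (top ↔ bottom).

The purple square is in the top of the first image and the bottom of the second — shapes on opposite sides of the horizontal midline have swapped in a mirror flip.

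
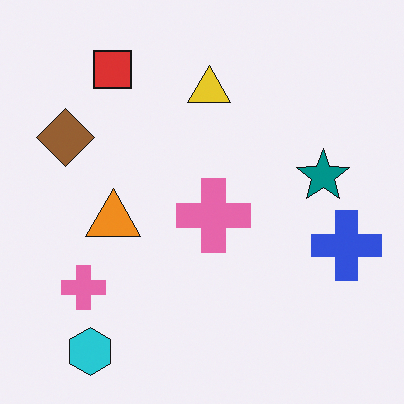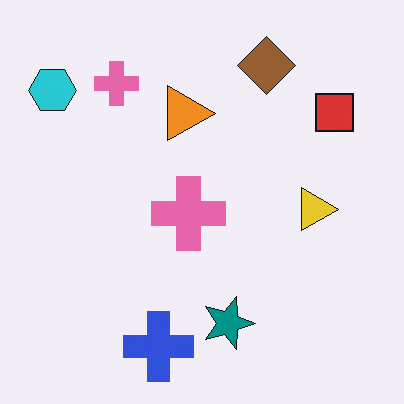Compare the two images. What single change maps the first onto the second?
It was rotated 90° clockwise.

The cyan hexagon sits in the bottom-left of the first image and the top-left of the second — consistent with a whole-image 90° clockwise rotation.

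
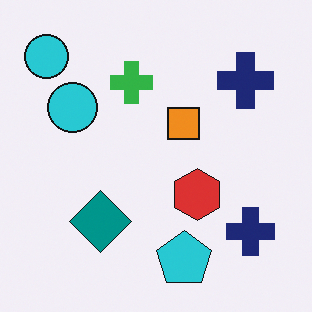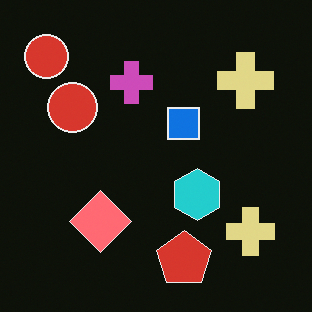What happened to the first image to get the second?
The transformation is: color-inverted (negative).

The light background has become dark and every shape's color is its complement — a photographic negative.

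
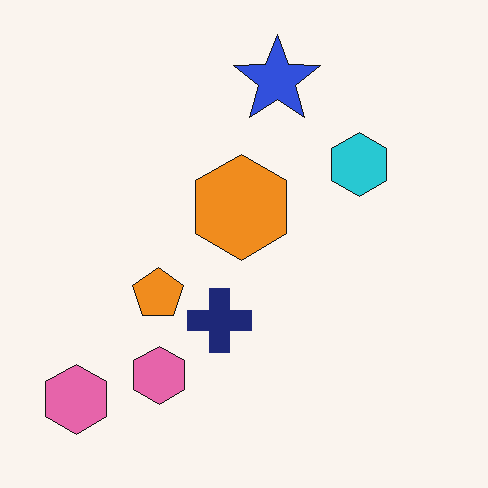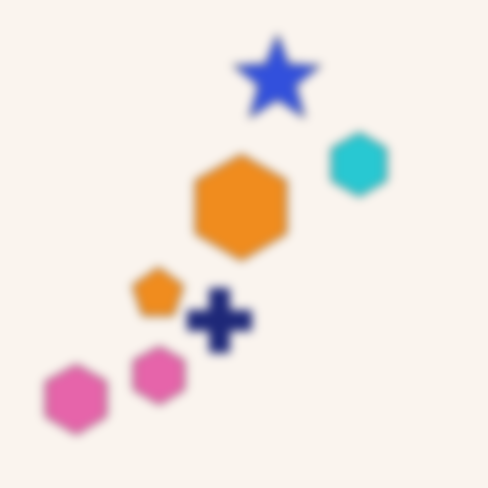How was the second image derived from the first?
The second image is the first moderately blurred.

Shape edges and outlines are uniformly softened across the whole image.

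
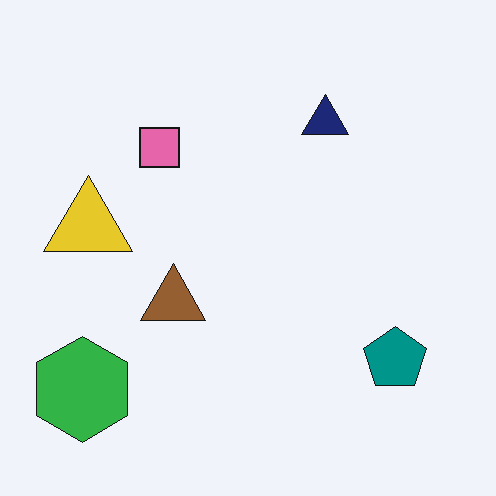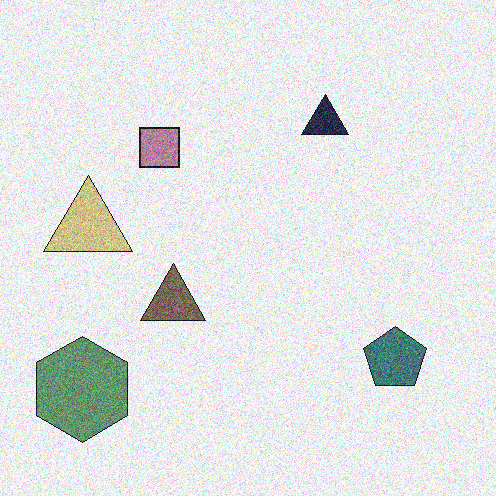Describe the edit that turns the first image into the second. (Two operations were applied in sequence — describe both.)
The second image is the first made much more muted (saturation change), then degraded with moderate additive noise.

All colors are more muted and greyish — a global saturation change. Random speckle covers the whole image, including the flat background.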